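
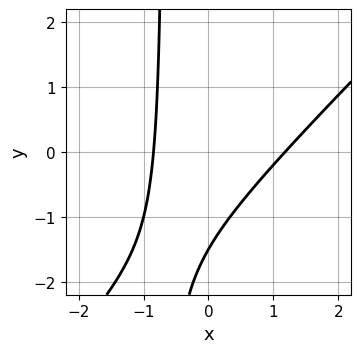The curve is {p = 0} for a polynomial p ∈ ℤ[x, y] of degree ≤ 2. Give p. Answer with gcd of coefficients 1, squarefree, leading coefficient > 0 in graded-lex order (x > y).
3*x^2 - 3*x*y - x - 2*y - 3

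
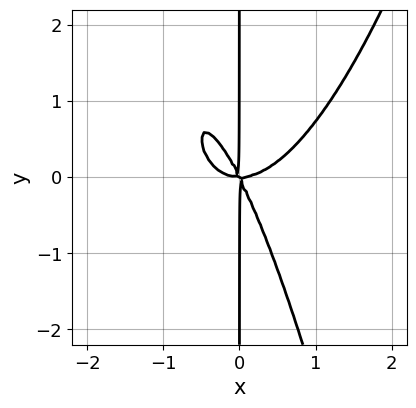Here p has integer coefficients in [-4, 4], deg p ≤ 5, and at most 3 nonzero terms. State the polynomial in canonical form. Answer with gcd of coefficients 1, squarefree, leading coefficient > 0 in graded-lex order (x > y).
1. Degree: the shape is more complex than any degree-3 curve, so deg p = 4.
2. Observable constraints: the visible y-axis segment lies entirely on the curve.
3. Matching integer coefficients to the picture gives p.

2*x^4 - 2*x^2*y - x*y^2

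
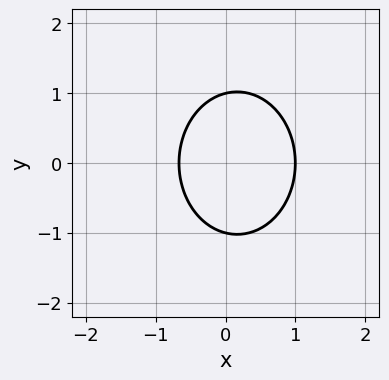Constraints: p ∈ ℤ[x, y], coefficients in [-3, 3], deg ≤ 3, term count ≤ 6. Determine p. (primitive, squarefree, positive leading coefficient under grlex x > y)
3*x^2 + 2*y^2 - x - 2

Degree: a generic line meets the curve in up to 2 points, so deg p = 2.
Symmetries: it's symmetric under y → −y, forcing even powers of y.
Against the integer gridlines: one x-axis crossing is at x = 1; among the integer gridlines, it crosses the y-axis at y ∈ {-1, 1}.
These observations pin down the coefficients.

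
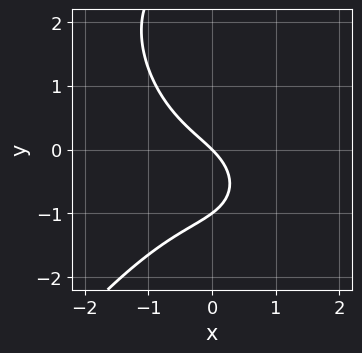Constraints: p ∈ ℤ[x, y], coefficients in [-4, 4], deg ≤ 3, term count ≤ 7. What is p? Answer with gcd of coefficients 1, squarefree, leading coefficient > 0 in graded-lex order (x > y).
2*x^3 - y^3 + 2*y^2 + 3*x + 3*y

1. The degree is 3 — a generic line meets the curve in up to 3 points.
2. Reading off the gridlines: the y-axis gridline crossings are at y ∈ {-1, 0}; it crosses the x-axis at the gridline x = 0.
3. Fitting integer coefficients to these (and the overall shape) gives p.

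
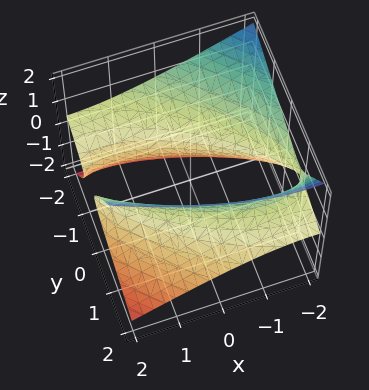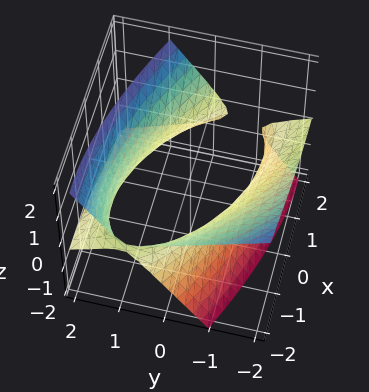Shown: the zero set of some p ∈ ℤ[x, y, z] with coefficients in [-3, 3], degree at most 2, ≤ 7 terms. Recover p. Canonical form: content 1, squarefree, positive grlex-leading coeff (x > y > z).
deg p = 2. No degree-1 surface has this shape.
Checking where it meets the axes: the surface avoids every integer z-axis point in the box.
Putting this together gives p.

x^2 + 2*x*y + 2*y^2 + 3*y*z - 3*z^2 - 3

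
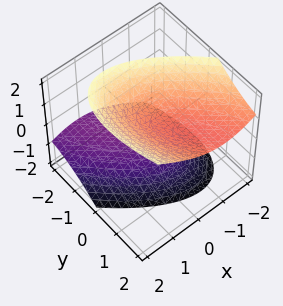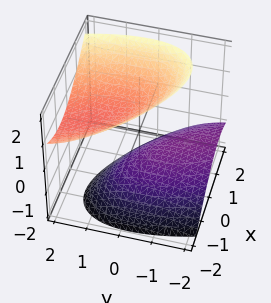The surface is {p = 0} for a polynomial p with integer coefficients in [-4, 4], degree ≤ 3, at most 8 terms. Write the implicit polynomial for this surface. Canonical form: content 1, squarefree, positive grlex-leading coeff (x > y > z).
2*x^2 + 2*x*y + y^2 - 2*y*z - 2*z^2 + 2

First, there are 2 components. Treating them together as one polynomial.
Then, the degree is 2 — a generic line meets the surface in up to 2 points.
Then, checking where it meets the axes: the z-axis gridline crossings are at z ∈ {-1, 1}; it misses every integer gridline on the y-axis; no x-intercept at any integer in the box.
Finally, solving for integer coefficients yields p as stated.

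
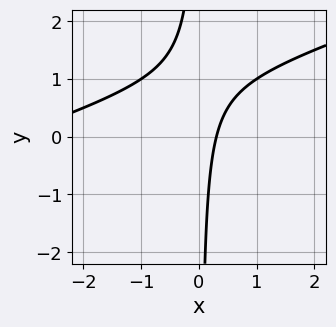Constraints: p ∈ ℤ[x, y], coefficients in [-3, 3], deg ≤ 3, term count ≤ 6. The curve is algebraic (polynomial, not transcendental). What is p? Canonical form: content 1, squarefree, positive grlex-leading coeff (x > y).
x^2 - 3*x*y + 3*x - 1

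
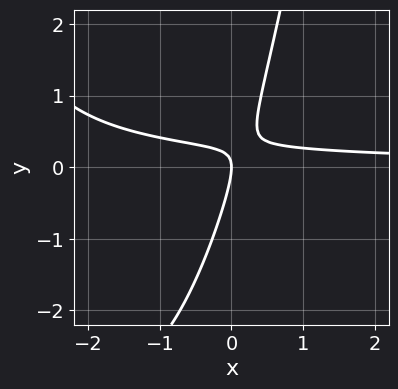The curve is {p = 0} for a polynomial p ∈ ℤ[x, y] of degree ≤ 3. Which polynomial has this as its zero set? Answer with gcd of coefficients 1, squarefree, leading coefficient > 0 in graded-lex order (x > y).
(a) Degree: a generic line meets the curve in up to 3 points, so deg p = 3.
(b) Checking where it meets the axes: it meets the x-axis at x = 0 (among the integer gridlines); it meets the y-axis at y = 0 (among the integer gridlines).
(c) Solving for integer coefficients yields p as stated.

x^2*y + 3*x*y - y^2 - x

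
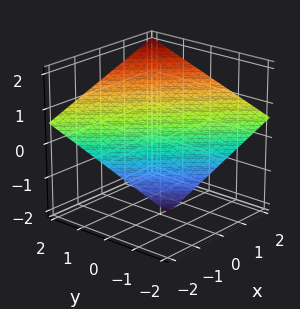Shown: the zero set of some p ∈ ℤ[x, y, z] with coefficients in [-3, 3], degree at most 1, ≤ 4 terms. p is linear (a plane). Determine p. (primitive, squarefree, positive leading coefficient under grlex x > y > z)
x + y - 3*z + 2

1. The degree is 1 — the surface is flat (a plane).
2. Against the integer gridlines: one y-axis crossing is at y = -2; one x-axis crossing is at x = -2.
3. Fitting integer coefficients to these (and the overall shape) gives p.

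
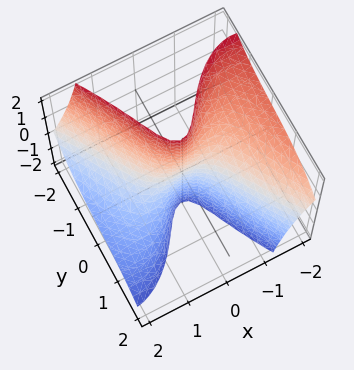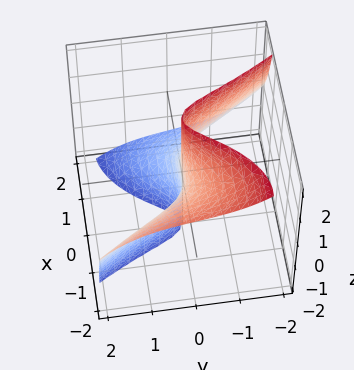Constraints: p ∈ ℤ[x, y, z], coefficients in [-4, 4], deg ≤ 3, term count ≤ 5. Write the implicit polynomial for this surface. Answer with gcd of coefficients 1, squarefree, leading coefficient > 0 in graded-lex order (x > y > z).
2*x^3 + 3*x^2*z + y^3 + 3*y

First, deg p = 3. The shape is more complex than any degree-2 surface.
Then, checking where it meets the axes: it crosses the y-axis at the gridline y = 0; it meets the x-axis at x = 0 (among the integer gridlines); the visible z-axis segment lies entirely on the surface.
Finally, matching integer coefficients to the picture gives p.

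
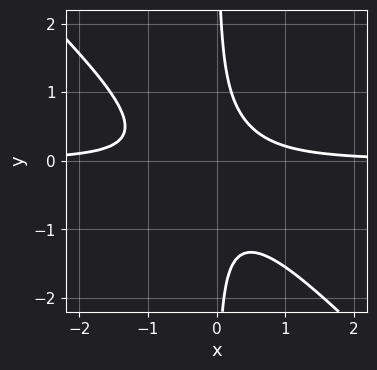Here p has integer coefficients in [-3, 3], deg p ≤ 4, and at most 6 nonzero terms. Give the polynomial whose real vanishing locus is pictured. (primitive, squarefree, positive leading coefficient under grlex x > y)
3*x^2*y + 3*x*y^2 + x*y - 1

(a) Degree: a generic line meets the curve in up to 3 points, so deg p = 3.
(b) From the visible intercepts: the curve avoids every integer x-axis point in the box; it misses every integer gridline on the y-axis.
(c) Solving for integer coefficients yields p as stated.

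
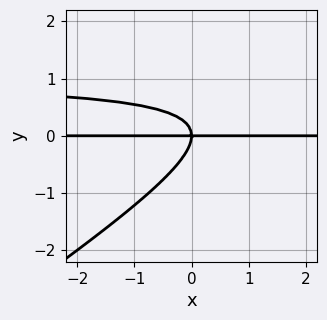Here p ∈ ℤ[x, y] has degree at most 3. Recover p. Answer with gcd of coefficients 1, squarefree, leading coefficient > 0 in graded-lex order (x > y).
The degree is 3 — the shape is more complex than any degree-2 curve.
Reading off the gridlines: every point of the x-axis in the box is on the curve; one y-axis crossing is at y = 0.
Assembling these constraints gives the stated polynomial.

2*x*y^2 - 3*y^3 - 2*x*y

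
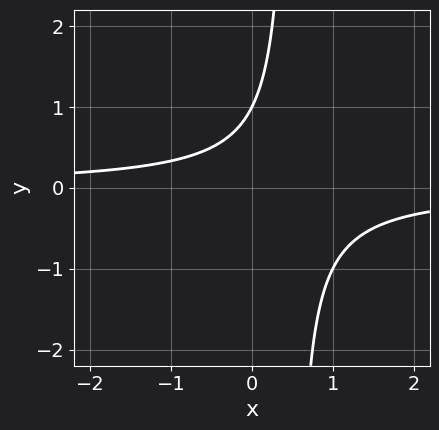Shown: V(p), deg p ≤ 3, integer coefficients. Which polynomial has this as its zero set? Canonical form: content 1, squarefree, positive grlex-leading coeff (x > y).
2*x*y - y + 1

The degree is 2 — a generic line meets the curve in up to 2 points.
Reading off the gridlines: it crosses the y-axis at the gridline y = 1; no x-intercept at any integer in the box.
Together with the visible shape, these determine p as stated.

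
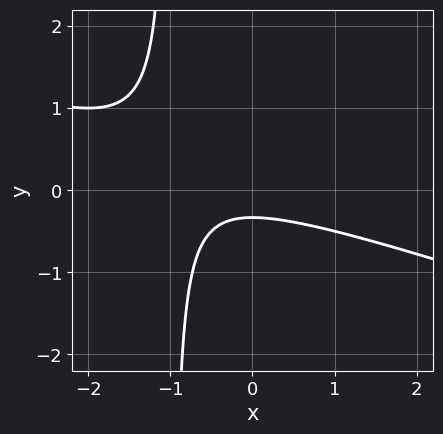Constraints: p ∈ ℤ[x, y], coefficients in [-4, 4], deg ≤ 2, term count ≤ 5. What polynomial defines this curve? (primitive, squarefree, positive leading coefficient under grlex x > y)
x^2 + 3*x*y + x + 3*y + 1

(a) Degree: a generic line meets the curve in up to 2 points, so deg p = 2.
(b) Observable constraints: no x-intercept at any integer in the box.
(c) Fitting integer coefficients to these (and the overall shape) gives p.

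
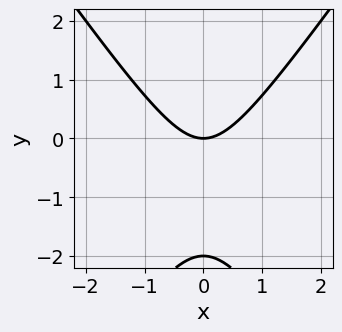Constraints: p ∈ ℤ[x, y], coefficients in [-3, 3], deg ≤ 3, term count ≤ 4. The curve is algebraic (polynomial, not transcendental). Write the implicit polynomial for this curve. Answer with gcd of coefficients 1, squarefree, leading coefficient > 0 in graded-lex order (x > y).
2*x^2 - y^2 - 2*y

deg p = 2.
Symmetries: mirror symmetry x ↦ −x ⇒ only even powers of x.
Observable constraints: one x-axis crossing is at x = 0; the y-axis gridline crossings are at y ∈ {-2, 0}.
These observations pin down the coefficients.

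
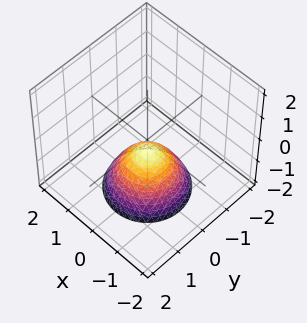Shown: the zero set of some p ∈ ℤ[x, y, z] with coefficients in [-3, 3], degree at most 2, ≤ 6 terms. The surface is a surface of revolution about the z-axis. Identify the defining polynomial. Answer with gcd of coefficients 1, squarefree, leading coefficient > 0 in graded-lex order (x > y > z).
(a) Degree: the shape is more complex than any degree-1 surface, so deg p = 2.
(b) Symmetry: the z-axis is an axis of rotation, so x and y enter only as x² + y².
(c) From the visible intercepts: a circular section at z = -1 has radius between 0 and 1; it misses every integer gridline on the y-axis.
(d) Fitting integer coefficients to these (and the overall shape) gives p.

2*x^2 + 2*y^2 + 2*z + 1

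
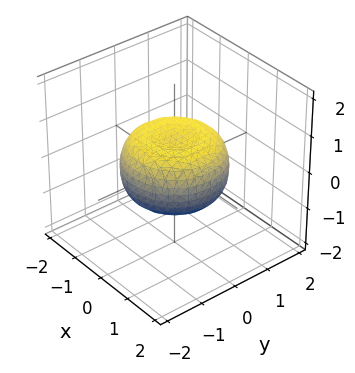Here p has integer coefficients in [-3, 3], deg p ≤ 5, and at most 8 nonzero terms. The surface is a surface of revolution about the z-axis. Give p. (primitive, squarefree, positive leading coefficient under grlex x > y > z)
First, degree: a generic line meets the surface in up to 4 points, so deg p = 4.
Next, by symmetry, every cross-section ⟂ z is a circle, so x, y appear only via x² + y².
Next, reading off the gridlines: a circular section at z = 0 has radius between 1 and 2.
Finally, assembling these constraints gives the stated polynomial.

x^4 + 2*x^2*y^2 + y^4 - x^2 - y^2 + 2*z^2 - 1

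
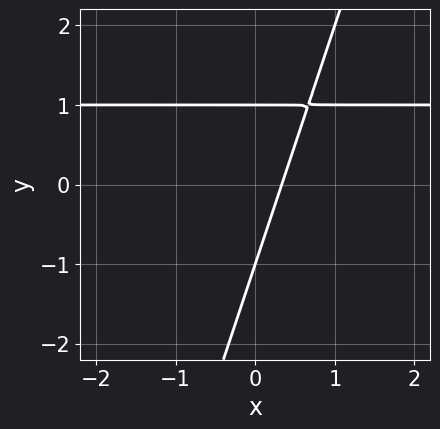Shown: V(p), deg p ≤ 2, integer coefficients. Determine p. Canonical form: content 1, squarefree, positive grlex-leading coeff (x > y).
1. The degree is 2 — the shape is more complex than any degree-1 curve.
2. Checking where it meets the axes: among the integer gridlines, it crosses the y-axis at y ∈ {-1, 1}.
3. Together with the visible shape, these determine p as stated.

3*x*y - y^2 - 3*x + 1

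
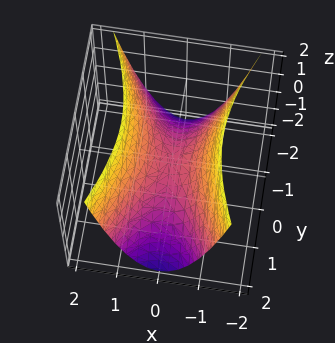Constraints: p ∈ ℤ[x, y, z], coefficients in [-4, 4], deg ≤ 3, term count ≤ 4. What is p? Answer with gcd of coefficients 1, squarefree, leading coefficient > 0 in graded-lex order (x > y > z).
3*x^2 - y^2 - 2*z

1. Degree: a saddle surface; a quadric, so deg p = 2.
2. Symmetries: the y ↦ −y reflection is a symmetry, so y appears only in even powers; mirror symmetry x ↦ −x ⇒ only even powers of x.
3. Checking where it meets the axes: it crosses the x-axis at the gridline x = 0; it meets the z-axis at z = 0 (among the integer gridlines); it meets the y-axis at y = 0 (among the integer gridlines).
4. These observations pin down the coefficients.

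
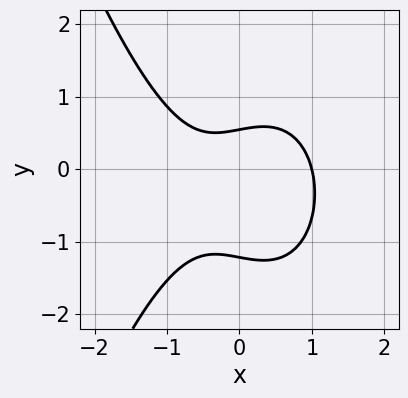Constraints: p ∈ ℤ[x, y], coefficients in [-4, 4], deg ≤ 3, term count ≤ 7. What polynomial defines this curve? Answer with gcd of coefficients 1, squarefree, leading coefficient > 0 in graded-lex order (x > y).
3*x^3 + 3*y^2 - x + 2*y - 2

(a) The degree is 3 — no degree-2 curve has this shape.
(b) From the visible intercepts: it crosses the x-axis at the gridline x = 1.
(c) Matching integer coefficients to the picture gives p.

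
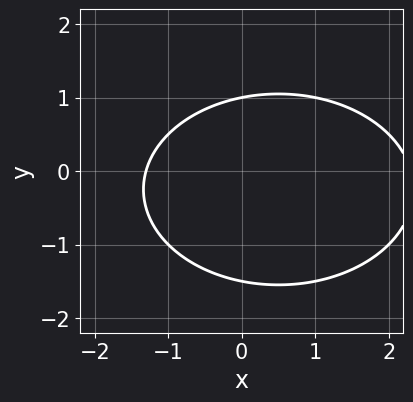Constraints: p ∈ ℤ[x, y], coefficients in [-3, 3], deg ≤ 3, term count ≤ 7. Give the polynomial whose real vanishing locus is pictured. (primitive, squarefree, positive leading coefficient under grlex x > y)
x^2 + 2*y^2 - x + y - 3

1. deg p = 2.
2. From the axis intercepts and sections: one y-axis crossing is at y = 1.
3. Matching integer coefficients to the picture gives p.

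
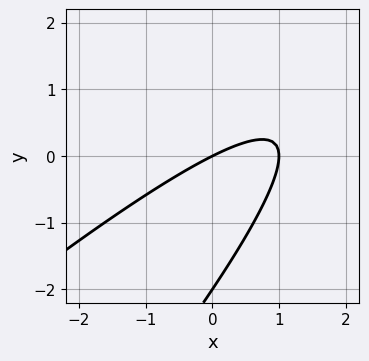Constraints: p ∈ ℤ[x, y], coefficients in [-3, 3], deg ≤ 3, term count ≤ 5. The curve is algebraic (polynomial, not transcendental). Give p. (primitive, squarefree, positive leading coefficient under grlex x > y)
(a) The degree is 2 — the shape is more complex than any degree-1 curve.
(b) Against the integer gridlines: the y-axis gridline crossings are at y ∈ {-2, 0}; the x-axis gridline crossings are at x ∈ {0, 1}.
(c) Solving for integer coefficients yields p as stated.

x^2 - 2*x*y + y^2 - x + 2*y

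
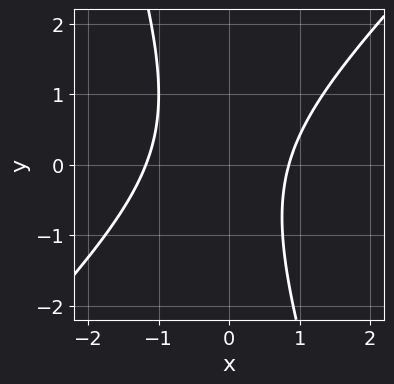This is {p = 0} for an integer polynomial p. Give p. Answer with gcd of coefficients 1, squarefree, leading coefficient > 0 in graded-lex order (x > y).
3*x^2 - 2*x*y - y^2 + x - 3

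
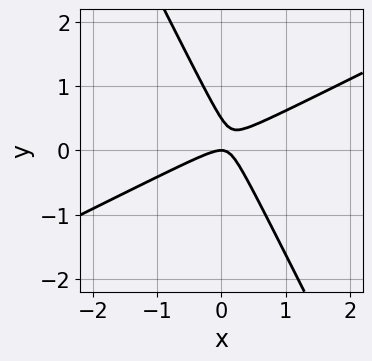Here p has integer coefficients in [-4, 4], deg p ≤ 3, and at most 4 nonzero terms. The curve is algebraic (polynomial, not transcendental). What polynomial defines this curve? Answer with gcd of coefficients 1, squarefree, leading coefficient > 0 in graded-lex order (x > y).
First, the degree is 2 — the shape is more complex than any degree-1 curve.
Then, against the integer gridlines: one x-axis crossing is at x = 0; it meets the y-axis at y = 0 (among the integer gridlines).
Finally, the integer polynomial consistent with all of this is the stated p.

2*x^2 - 3*x*y - 2*y^2 + y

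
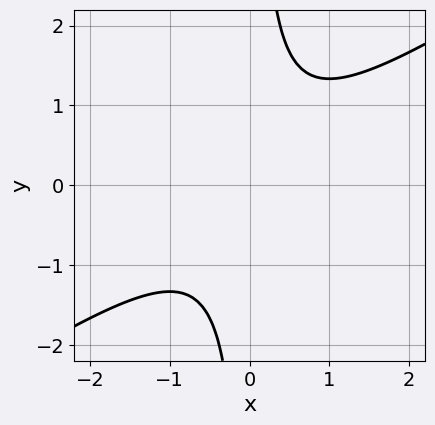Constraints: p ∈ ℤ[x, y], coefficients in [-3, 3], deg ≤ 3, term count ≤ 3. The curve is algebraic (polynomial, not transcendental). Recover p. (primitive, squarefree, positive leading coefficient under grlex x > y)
(a) Degree: a generic line meets the curve in up to 2 points, so deg p = 2.
(b) Against the integer gridlines: it misses every integer gridline on the x-axis; no y-intercept at any integer in the box.
(c) Together with the visible shape, these determine p as stated.

2*x^2 - 3*x*y + 2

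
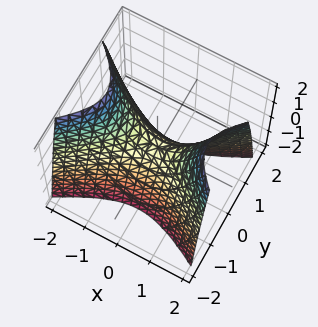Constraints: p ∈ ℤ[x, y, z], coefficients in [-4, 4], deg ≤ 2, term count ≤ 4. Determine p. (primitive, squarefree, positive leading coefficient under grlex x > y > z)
x^2 - 2*y^2 - z

First, the degree is 2 — a saddle surface; a quadric.
Next, symmetries: the y ↦ −y reflection is a symmetry, so y appears only in even powers; the x ↦ −x reflection is a symmetry, so x appears only in even powers.
Next, from the axis intercepts and sections: it crosses the x-axis at the gridline x = 0; it crosses the z-axis at the gridline z = 0.
Finally, assembling these constraints gives the stated polynomial.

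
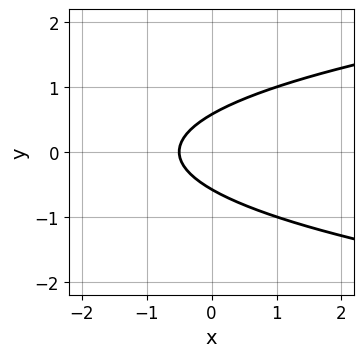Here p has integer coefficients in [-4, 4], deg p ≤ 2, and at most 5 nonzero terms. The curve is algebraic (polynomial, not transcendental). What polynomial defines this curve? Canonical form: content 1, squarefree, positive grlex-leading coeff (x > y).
First, degree: a generic line meets the curve in up to 2 points, so deg p = 2.
Next, symmetries: mirror symmetry y ↦ −y ⇒ only even powers of y.
Finally, assembling these constraints gives the stated polynomial.

3*y^2 - 2*x - 1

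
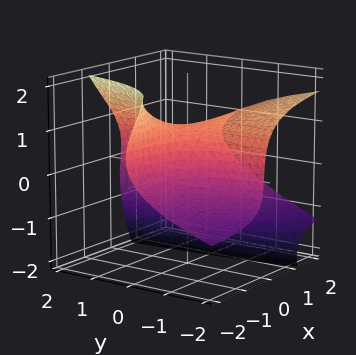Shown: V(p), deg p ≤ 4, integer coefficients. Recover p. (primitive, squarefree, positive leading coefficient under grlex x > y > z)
2*x*z^2 + z^3 + 2*x*y - 2*x*z - 1

The degree is 3 — the shape is more complex than any degree-2 surface.
Against the integer gridlines: the surface avoids every integer y-axis point in the box; one z-axis crossing is at z = 1; it misses every integer gridline on the x-axis.
Together with the visible shape, these determine p as stated.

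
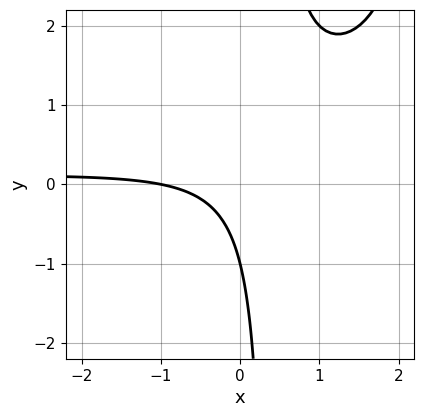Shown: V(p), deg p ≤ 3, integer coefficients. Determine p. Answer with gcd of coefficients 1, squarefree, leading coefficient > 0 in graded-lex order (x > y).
(a) The degree is 3 — no degree-2 curve has this shape.
(b) From the visible intercepts: it meets the x-axis at x = -1 (among the integer gridlines); one y-axis crossing is at y = -1.
(c) The integer polynomial consistent with all of this is the stated p.

x^2*y - 3*x*y + x + y + 1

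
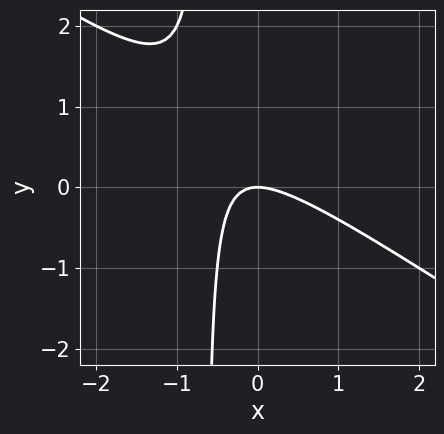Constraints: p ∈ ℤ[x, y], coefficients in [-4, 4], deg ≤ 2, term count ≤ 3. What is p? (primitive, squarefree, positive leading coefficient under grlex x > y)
2*x^2 + 3*x*y + 2*y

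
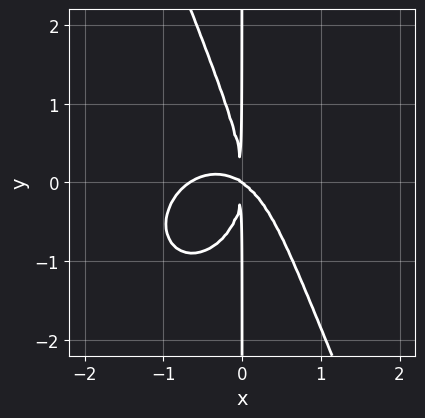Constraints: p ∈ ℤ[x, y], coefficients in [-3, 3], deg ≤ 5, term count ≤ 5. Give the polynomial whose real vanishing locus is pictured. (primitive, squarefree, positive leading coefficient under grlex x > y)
1. Degree: a generic line meets the curve in up to 4 points, so deg p = 4.
2. From the axis intercepts and sections: it meets the x-axis at x = 0 (among the integer gridlines); the visible y-axis segment lies entirely on the curve.
3. The integer polynomial consistent with all of this is the stated p.

3*x^4 + 2*x^2*y^2 + x*y^3 + 2*x^3 + 3*x^2*y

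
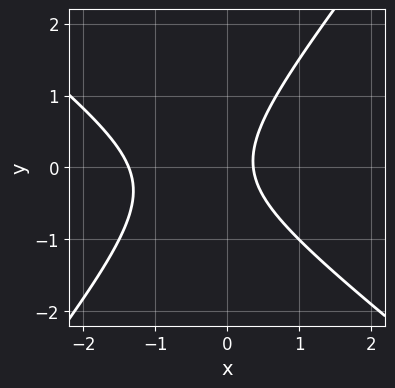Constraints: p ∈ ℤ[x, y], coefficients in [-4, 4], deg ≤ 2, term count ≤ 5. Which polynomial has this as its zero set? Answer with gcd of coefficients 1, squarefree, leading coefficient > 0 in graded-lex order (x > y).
2*x^2 + x*y - 2*y^2 + 2*x - 1

(a) The degree is 2 — no degree-1 curve has this shape.
(b) Reading off the gridlines: it misses every integer gridline on the y-axis.
(c) Fitting integer coefficients to these (and the overall shape) gives p.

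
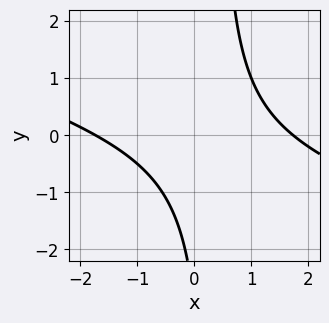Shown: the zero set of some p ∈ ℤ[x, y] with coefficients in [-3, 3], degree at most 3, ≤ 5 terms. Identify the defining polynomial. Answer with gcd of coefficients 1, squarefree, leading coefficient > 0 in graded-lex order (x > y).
Degree: no degree-1 curve has this shape, so deg p = 2.
From the axis intercepts and sections: no y-intercept at any integer in the box.
Matching integer coefficients to the picture gives p.

x^2 + 3*x*y - y - 3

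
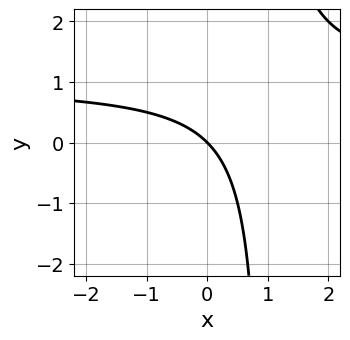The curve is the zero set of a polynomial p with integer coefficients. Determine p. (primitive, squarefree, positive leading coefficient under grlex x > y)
First, the degree is 2 — no degree-1 curve has this shape.
Then, from the axis intercepts and sections: one y-axis crossing is at y = 0; it crosses the x-axis at the gridline x = 0.
Finally, putting this together gives p.

x*y - x - y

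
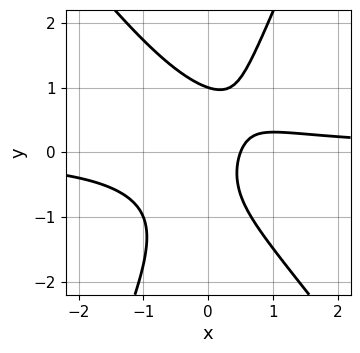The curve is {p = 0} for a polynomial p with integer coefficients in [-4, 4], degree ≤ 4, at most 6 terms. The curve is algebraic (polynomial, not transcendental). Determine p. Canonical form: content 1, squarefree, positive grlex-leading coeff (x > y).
3*x^2*y + x*y^2 - y^3 - 2*x + 1

(a) The degree is 3 — no degree-2 curve has this shape.
(b) Checking where it meets the axes: one y-axis crossing is at y = 1.
(c) Solving for integer coefficients yields p as stated.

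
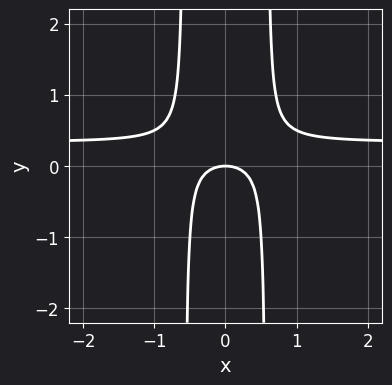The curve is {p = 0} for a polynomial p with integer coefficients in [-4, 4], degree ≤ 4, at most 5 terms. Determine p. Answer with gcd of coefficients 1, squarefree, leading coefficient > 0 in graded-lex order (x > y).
1. deg p = 3.
2. Symmetries: mirror symmetry x ↦ −x ⇒ only even powers of x.
3. From the axis intercepts and sections: it crosses the y-axis at the gridline y = 0; it crosses the x-axis at the gridline x = 0.
4. The integer polynomial consistent with all of this is the stated p.

3*x^2*y - x^2 - y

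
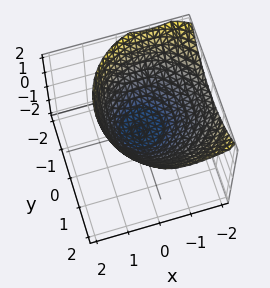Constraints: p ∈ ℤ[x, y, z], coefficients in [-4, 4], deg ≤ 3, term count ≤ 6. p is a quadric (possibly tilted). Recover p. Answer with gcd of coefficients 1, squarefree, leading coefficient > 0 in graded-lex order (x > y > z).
(a) Degree: a generic line meets the surface in up to 2 points, so deg p = 2.
(b) Reading off the gridlines: it crosses the x-axis at the gridline x = 0; it crosses the z-axis at the gridline z = 0.
(c) Matching integer coefficients to the picture gives p.

x^2 + x*z + y^2 - 2*z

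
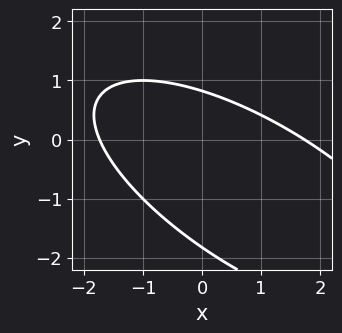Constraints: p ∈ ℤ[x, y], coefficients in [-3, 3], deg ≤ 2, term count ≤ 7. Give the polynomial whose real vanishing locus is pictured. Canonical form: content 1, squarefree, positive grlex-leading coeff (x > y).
1. The degree is 2 — no degree-1 curve has this shape.
2. The integer polynomial consistent with all of this is the stated p.

x^2 + 2*x*y + 2*y^2 + 2*y - 3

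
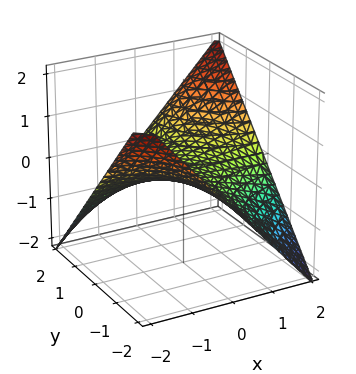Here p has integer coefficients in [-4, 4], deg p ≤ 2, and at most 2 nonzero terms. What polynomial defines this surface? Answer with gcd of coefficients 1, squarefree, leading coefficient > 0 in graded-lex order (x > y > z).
1. The degree is 2 — a saddle surface; a quadric.
2. Checking where it meets the axes: every point of the x-axis in the box is on the surface; the visible y-axis segment lies entirely on the surface.
3. Together with the visible shape, these determine p as stated.

x*y - 2*z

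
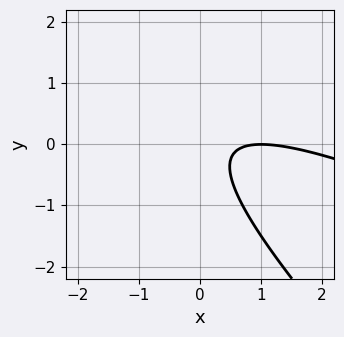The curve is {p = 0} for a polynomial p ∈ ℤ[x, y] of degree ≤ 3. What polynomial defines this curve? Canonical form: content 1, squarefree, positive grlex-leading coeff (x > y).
First, degree: a generic line meets the curve in up to 2 points, so deg p = 2.
Then, reading off the gridlines: one x-axis crossing is at x = 1; it misses every integer gridline on the y-axis.
Finally, fitting integer coefficients to these (and the overall shape) gives p.

x^2 + 3*x*y + 2*y^2 - 2*x + 1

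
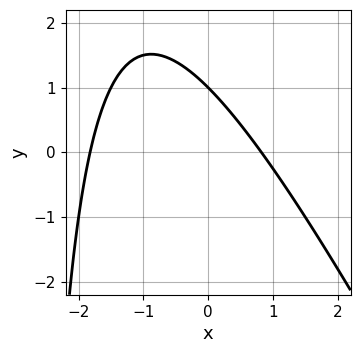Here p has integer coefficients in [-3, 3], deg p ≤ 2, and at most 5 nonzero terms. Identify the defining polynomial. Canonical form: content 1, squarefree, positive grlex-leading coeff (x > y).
2*x^2 + x*y + 2*x + 3*y - 3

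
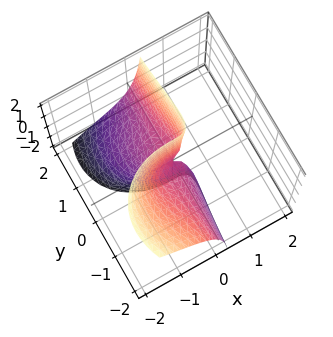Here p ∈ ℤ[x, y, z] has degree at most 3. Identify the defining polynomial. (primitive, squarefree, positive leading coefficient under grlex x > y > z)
2*x^3 + 3*x*y^2 + 3*x*y*z - 2*y*z

Degree: a generic line meets the surface in up to 3 points, so deg p = 3.
From the axis intercepts and sections: one x-axis crossing is at x = 0; every point of the z-axis in the box is on the surface; the visible y-axis segment lies entirely on the surface.
The integer polynomial consistent with all of this is the stated p.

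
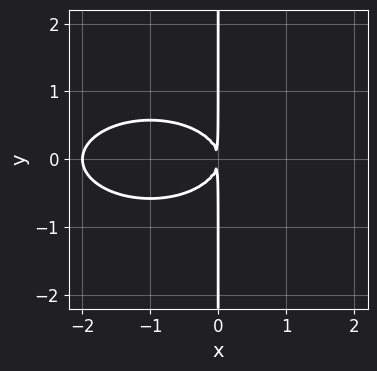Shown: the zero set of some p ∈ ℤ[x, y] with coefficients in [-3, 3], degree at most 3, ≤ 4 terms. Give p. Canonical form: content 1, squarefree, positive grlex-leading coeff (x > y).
deg p = 3.
Symmetries: the y ↦ −y reflection is a symmetry, so y appears only in even powers.
From the visible intercepts: it crosses the x-axis at the gridline x = -2; the visible y-axis segment lies entirely on the curve.
Assembling these constraints gives the stated polynomial.

x^3 + 3*x*y^2 + 2*x^2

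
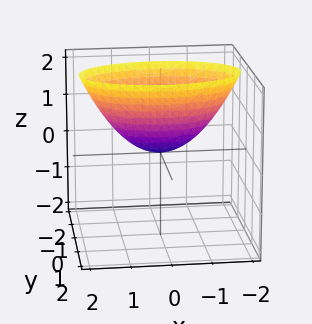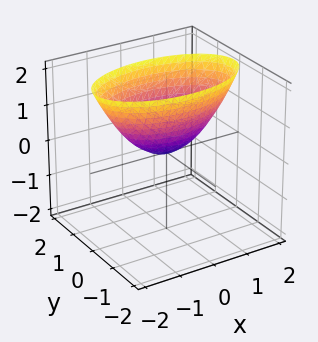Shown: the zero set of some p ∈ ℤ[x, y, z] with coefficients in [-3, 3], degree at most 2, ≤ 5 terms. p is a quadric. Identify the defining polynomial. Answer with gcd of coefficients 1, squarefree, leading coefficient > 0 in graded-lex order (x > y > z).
x^2 + 3*y^2 - 2*z

(a) deg p = 2. A paraboloid; a quadric.
(b) Symmetries: mirror symmetry x ↦ −x ⇒ only even powers of x; it's symmetric under y → −y, forcing even powers of y.
(c) From the axis intercepts and sections: it crosses the y-axis at the gridline y = 0; it meets the z-axis at z = 0 (among the integer gridlines); it meets the x-axis at x = 0 (among the integer gridlines).
(d) Matching integer coefficients to the picture gives p.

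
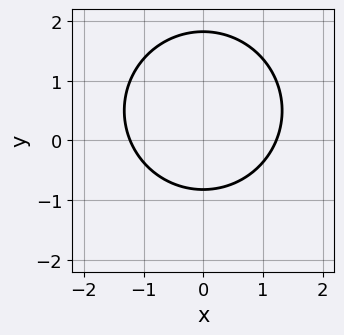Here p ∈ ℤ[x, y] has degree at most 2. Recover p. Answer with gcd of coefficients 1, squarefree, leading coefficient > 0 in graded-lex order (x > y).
(a) Degree: no degree-1 curve has this shape, so deg p = 2.
(b) Symmetries: it's symmetric under x → −x, forcing even powers of x.
(c) Assembling these constraints gives the stated polynomial.

2*x^2 + 2*y^2 - 2*y - 3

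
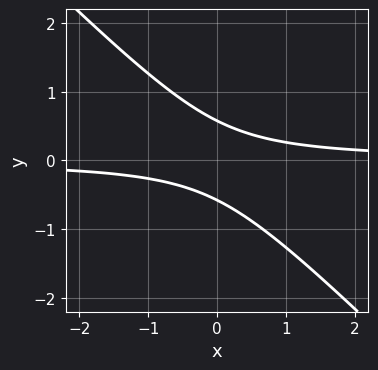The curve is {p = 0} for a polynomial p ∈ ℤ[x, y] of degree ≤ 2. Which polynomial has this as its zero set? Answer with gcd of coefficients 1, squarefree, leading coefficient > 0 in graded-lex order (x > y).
First, the degree is 2 — the shape is more complex than any degree-1 curve.
Next, against the integer gridlines: the curve avoids every integer x-axis point in the box.
Finally, putting this together gives p.

3*x*y + 3*y^2 - 1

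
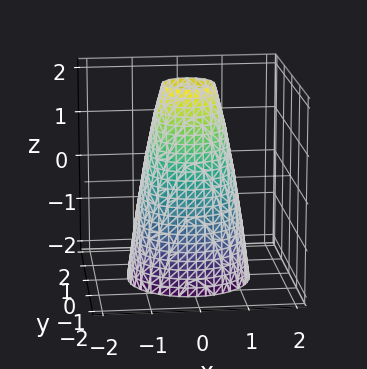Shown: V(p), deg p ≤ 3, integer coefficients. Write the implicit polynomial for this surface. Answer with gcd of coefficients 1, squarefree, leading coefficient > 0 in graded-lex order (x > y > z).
(a) deg p = 2. No degree-1 surface has this shape.
(b) Symmetries: rotational symmetry about the z-axis ⇒ p depends on x, y only through x² + y².
(c) Against the integer gridlines: the y-axis gridline crossings are at y ∈ {-1, 1}; among the integer gridlines, it crosses the x-axis at x ∈ {-1, 1}.
(d) Solving for integer coefficients yields p as stated.

3*x^2 + 3*y^2 + z - 3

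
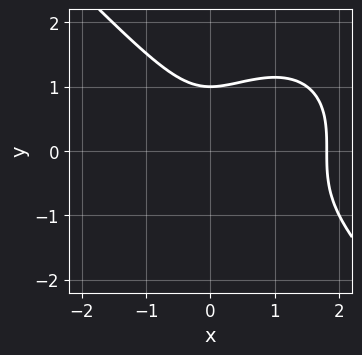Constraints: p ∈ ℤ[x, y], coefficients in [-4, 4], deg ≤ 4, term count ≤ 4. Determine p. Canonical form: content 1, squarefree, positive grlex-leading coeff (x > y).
2*x^3 + 2*y^3 - 3*x^2 - 2

1. Degree: no degree-2 curve has this shape, so deg p = 3.
2. Against the integer gridlines: it crosses the y-axis at the gridline y = 1.
3. The integer polynomial consistent with all of this is the stated p.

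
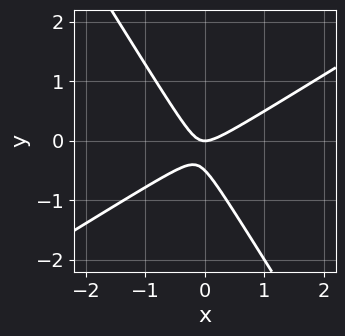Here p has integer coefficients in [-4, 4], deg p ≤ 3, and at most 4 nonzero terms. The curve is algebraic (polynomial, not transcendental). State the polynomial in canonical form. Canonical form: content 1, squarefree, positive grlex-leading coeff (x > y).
1. deg p = 2. No degree-1 curve has this shape.
2. From the visible intercepts: it crosses the x-axis at the gridline x = 0; one y-axis crossing is at y = 0.
3. Assembling these constraints gives the stated polynomial.

2*x^2 - 2*x*y - 2*y^2 - y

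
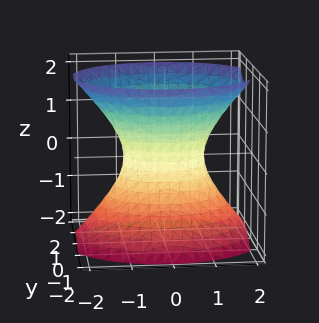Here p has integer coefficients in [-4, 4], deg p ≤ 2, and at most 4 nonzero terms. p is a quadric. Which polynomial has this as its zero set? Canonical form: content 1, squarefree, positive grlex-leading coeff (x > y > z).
First, deg p = 2. One connected sheet with a waist; a quadric.
Then, symmetries: the y ↦ −y reflection is a symmetry, so y appears only in even powers; it's symmetric under x → −x, forcing even powers of x; the z ↦ −z reflection is a symmetry, so z appears only in even powers.
Next, checking where it meets the axes: the x-axis gridline crossings are at x ∈ {-1, 1}; it misses every integer gridline on the z-axis.
Finally, the integer polynomial consistent with all of this is the stated p.

2*x^2 + 3*y^2 - 2*z^2 - 2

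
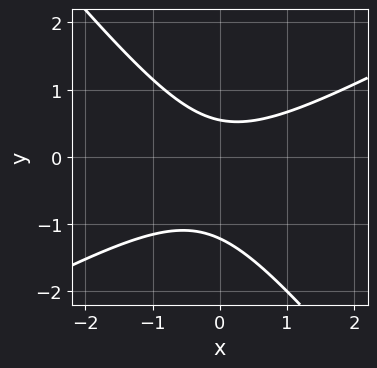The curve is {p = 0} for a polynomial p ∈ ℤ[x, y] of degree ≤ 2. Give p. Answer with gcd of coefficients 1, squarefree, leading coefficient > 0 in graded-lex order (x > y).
2*x^2 - 2*x*y - 3*y^2 - 2*y + 2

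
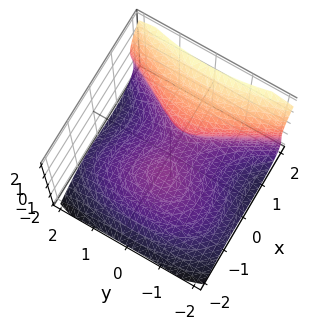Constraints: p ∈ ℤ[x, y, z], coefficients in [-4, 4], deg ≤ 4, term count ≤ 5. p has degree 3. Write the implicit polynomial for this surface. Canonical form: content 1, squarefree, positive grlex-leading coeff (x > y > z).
3*x^3 - 3*z^3 + 2*x*z - 3*y^2 - 1

Degree: no degree-2 surface has this shape, so deg p = 3.
From the axis intercepts and sections: it misses every integer gridline on the y-axis.
Together with the visible shape, these determine p as stated.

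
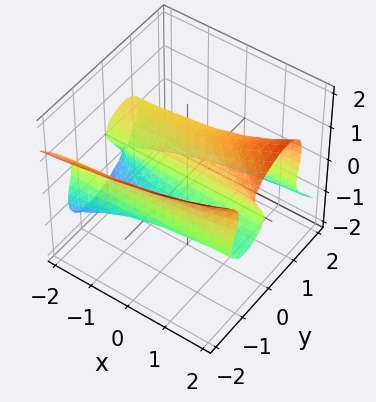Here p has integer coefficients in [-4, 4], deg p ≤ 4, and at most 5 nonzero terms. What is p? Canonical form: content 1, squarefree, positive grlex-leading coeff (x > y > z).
1. deg p = 3. The shape is more complex than any degree-2 surface.
2. Checking where it meets the axes: it meets the z-axis at z = 0 (among the integer gridlines); it crosses the y-axis at the gridline y = 0.
3. Matching integer coefficients to the picture gives p. Check: (1, 0, 0) on the x-axis lies on the surface, and p(1, 0, 0) = 0. ✓

2*x*z^2 - 2*y^3 - 3*z^3 + 3*y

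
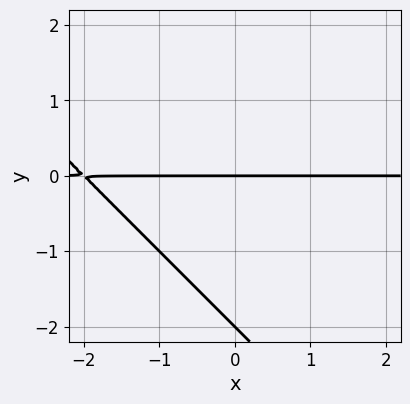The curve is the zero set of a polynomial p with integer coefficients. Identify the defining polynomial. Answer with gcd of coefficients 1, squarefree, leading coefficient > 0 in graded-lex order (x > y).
x*y + y^2 + 2*y

First, deg p = 2. The shape is more complex than any degree-1 curve.
Then, from the visible intercepts: every point of the x-axis in the box is on the curve; the y-axis gridline crossings are at y ∈ {-2, 0}.
Finally, these observations pin down the coefficients.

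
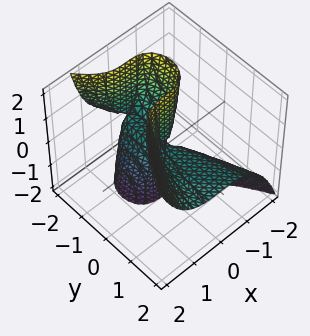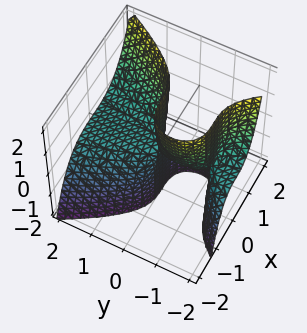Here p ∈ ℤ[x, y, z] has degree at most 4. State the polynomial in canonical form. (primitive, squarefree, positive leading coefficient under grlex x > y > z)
3*x^3 - 2*y^2*z - 3*y*z

The degree is 3 — the shape is more complex than any degree-2 surface.
Against the integer gridlines: the visible y-axis segment lies entirely on the surface; every point of the z-axis in the box is on the surface.
Putting this together gives p.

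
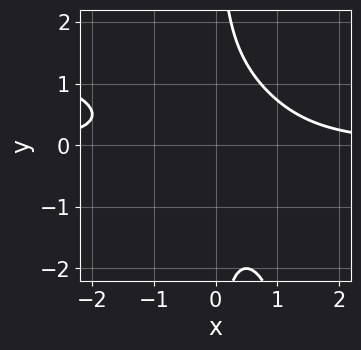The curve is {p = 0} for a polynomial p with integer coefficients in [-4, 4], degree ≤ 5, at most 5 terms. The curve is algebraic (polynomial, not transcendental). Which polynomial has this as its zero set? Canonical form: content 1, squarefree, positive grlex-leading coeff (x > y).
Degree: no degree-3 curve has this shape, so deg p = 4.
Observable constraints: it misses every integer gridline on the x-axis; the curve avoids every integer y-axis point in the box.
Assembling these constraints gives the stated polynomial.

x^2*y^2 - 2*x^2*y - 2*x*y^2 + 2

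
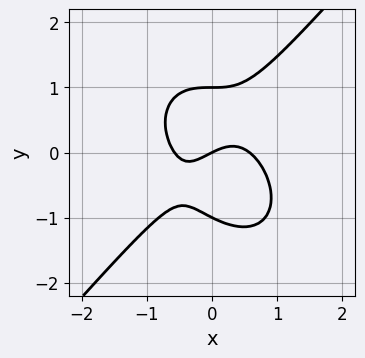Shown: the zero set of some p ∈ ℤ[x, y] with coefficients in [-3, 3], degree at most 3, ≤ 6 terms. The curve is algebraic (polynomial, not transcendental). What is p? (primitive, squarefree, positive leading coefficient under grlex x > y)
3*x^3 - 2*y^3 + x*y - x + 2*y

1. deg p = 3. The shape is more complex than any degree-2 curve.
2. Observable constraints: among the integer gridlines, it crosses the y-axis at y ∈ {-1, 0, 1}; it crosses the x-axis at the gridline x = 0.
3. These observations pin down the coefficients.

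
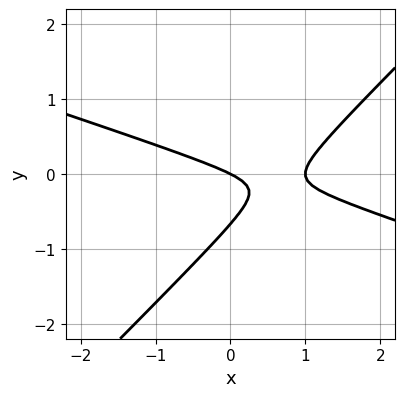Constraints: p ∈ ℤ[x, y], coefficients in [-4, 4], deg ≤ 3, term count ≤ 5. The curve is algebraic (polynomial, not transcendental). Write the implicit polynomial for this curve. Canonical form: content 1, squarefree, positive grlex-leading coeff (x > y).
Degree: a generic line meets the curve in up to 2 points, so deg p = 2.
Observable constraints: among the integer gridlines, it crosses the x-axis at x ∈ {0, 1}; it crosses the y-axis at the gridline y = 0.
The integer polynomial consistent with all of this is the stated p.

x^2 + 2*x*y - 3*y^2 - x - 2*y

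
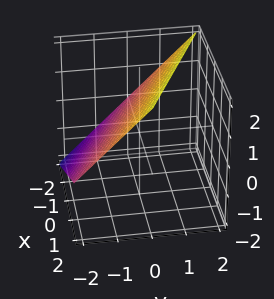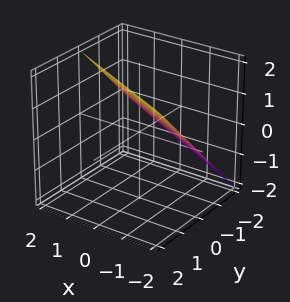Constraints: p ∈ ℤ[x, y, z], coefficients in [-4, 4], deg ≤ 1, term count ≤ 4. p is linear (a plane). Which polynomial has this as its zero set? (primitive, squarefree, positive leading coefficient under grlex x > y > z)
x + 2*y - 2*z + 2

1. Degree: the surface is flat (a plane), so deg p = 1.
2. Against the integer gridlines: it crosses the y-axis at the gridline y = -1; it meets the z-axis at z = 1 (among the integer gridlines).
3. Putting this together gives p. Check: (-2, 0, 0) on the x-axis lies on the surface, and p(-2, 0, 0) = 0. ✓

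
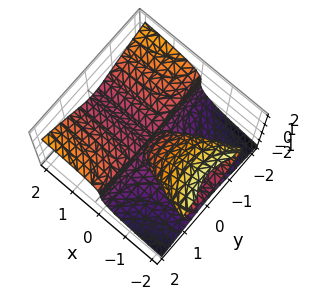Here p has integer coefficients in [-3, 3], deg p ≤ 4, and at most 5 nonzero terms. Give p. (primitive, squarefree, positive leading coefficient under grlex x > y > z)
deg p = 3. The shape is more complex than any degree-2 surface.
Checking where it meets the axes: it meets the z-axis at z = 0 (among the integer gridlines); every point of the x-axis in the box is on the surface; every point of the y-axis in the box is on the surface.
Assembling these constraints gives the stated polynomial.

2*x*y^2 - 2*x*z^2 - 3*z^3 - 2*x*z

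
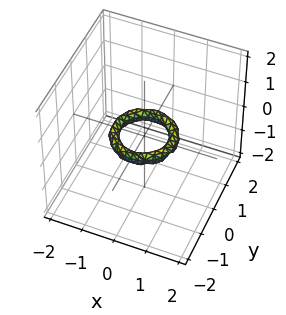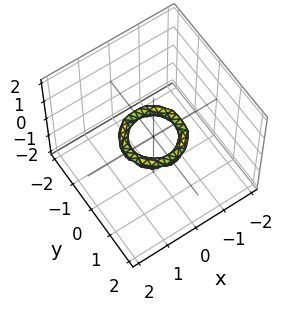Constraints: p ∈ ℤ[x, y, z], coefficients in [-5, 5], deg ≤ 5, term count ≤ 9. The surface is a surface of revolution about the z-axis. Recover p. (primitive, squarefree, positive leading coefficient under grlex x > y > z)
(a) deg p = 4. A generic line meets the surface in up to 4 points.
(b) Symmetry: the surface is invariant under rotation about z: p = q(x² + y², z).
(c) From the axis intercepts and sections: it misses every integer gridline on the z-axis; the x-axis gridline crossings are at x ∈ {-1, 1}; the y-axis gridline crossings are at y ∈ {-1, 1}; a circular section at z = 0 has radius between 0 and 1.
(d) Putting this together gives p.

2*x^4 + 4*x^2*y^2 + 2*y^4 - 3*x^2 - 3*y^2 + 3*z^2 + 1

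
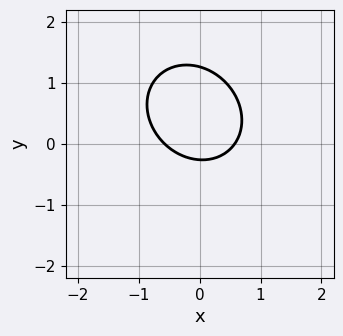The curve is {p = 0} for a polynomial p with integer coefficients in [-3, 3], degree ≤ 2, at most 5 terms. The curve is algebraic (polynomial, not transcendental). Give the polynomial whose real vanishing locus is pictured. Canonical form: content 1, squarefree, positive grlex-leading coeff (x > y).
First, deg p = 2. No degree-1 curve has this shape.
Finally, matching integer coefficients to the picture gives p.

3*x^2 + x*y + 3*y^2 - 3*y - 1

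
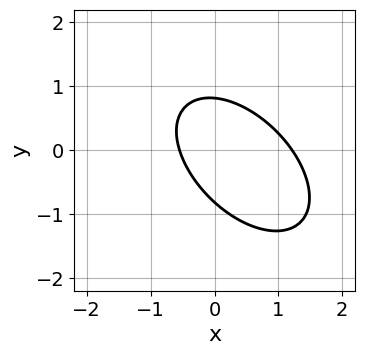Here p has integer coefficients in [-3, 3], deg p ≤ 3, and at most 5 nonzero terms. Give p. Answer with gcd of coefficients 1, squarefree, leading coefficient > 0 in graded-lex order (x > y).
First, the degree is 2 — the shape is more complex than any degree-1 curve.
Finally, putting this together gives p.

3*x^2 + 3*x*y + 3*y^2 - 2*x - 2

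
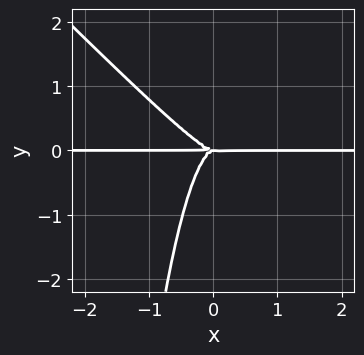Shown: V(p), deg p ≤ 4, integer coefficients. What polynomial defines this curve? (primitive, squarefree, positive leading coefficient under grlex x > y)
3*x^3*y + 3*x^2*y^2 + y^3

First, the degree is 4 — the shape is more complex than any degree-3 curve.
Then, against the integer gridlines: it meets the y-axis at y = 0 (among the integer gridlines); every point of the x-axis in the box is on the curve.
Finally, matching integer coefficients to the picture gives p.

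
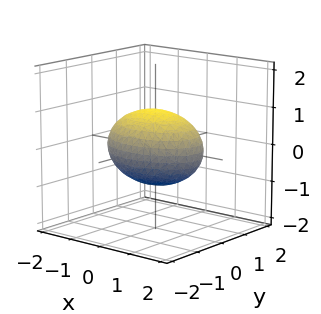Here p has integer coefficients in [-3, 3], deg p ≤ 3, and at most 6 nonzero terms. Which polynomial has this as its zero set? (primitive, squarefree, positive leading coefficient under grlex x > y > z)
1. The degree is 2 — a closed, bounded, convex surface; a quadric.
2. Symmetries: mirror symmetry z ↦ −z ⇒ only even powers of z; mirror symmetry x ↦ −x ⇒ only even powers of x; mirror symmetry y ↦ −y ⇒ only even powers of y.
3. From the visible intercepts: the y-axis gridline crossings are at y ∈ {-1, 1}; among the integer gridlines, it crosses the z-axis at z ∈ {-1, 1}.
4. Solving for integer coefficients yields p as stated.

x^2 + 2*y^2 + 2*z^2 - 2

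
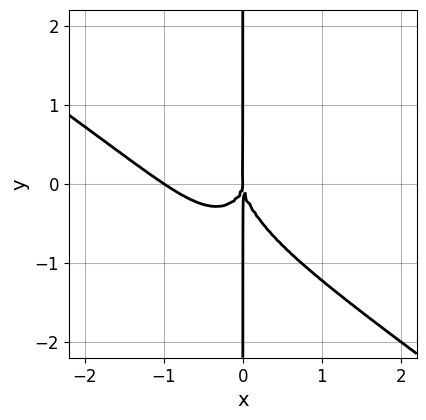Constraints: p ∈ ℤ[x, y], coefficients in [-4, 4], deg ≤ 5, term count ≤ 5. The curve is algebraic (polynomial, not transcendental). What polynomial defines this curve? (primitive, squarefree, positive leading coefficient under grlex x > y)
(a) deg p = 4. The shape is more complex than any degree-3 curve.
(b) From the axis intercepts and sections: the x-axis gridline crossings are at x ∈ {-1, 0}; the visible y-axis segment lies entirely on the curve.
(c) Putting this together gives p.

2*x^4 + 3*x^3*y + x^2*y^2 + x*y^3 + 2*x^3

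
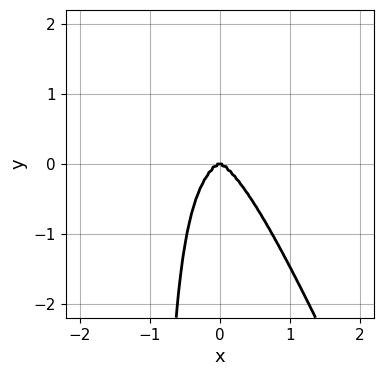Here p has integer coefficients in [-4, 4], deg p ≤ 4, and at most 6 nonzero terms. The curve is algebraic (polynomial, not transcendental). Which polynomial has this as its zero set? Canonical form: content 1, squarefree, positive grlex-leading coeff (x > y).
First, the degree is 4 — no degree-3 curve has this shape.
Then, checking where it meets the axes: it crosses the x-axis at the gridline x = 0; one y-axis crossing is at y = 0.
Finally, together with the visible shape, these determine p as stated.

2*x^4 + 2*x^2*y^2 + x*y^3 + y^3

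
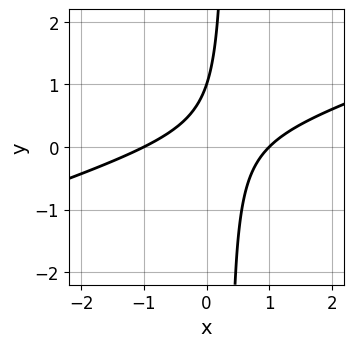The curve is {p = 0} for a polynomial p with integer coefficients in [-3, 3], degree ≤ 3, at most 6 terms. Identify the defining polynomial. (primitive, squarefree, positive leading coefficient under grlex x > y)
x^2 - 3*x*y + y - 1

(a) Degree: a generic line meets the curve in up to 2 points, so deg p = 2.
(b) Reading off the gridlines: among the integer gridlines, it crosses the x-axis at x ∈ {-1, 1}; one y-axis crossing is at y = 1.
(c) Putting this together gives p.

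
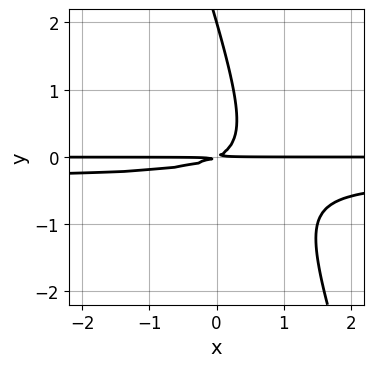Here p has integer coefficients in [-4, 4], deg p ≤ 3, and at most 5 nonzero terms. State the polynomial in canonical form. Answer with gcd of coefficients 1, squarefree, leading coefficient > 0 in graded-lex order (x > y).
3*x*y^2 + y^3 + x*y - 2*y^2

First, the degree is 3 — a generic line meets the curve in up to 3 points.
Then, observable constraints: it crosses the y-axis at the gridline y = 2; the visible x-axis segment lies entirely on the curve.
Finally, assembling these constraints gives the stated polynomial.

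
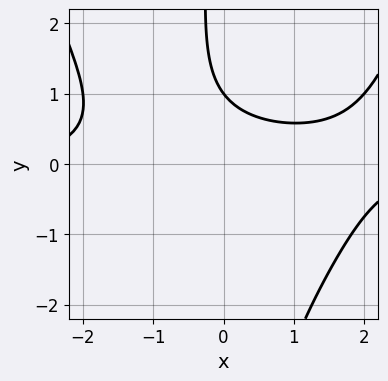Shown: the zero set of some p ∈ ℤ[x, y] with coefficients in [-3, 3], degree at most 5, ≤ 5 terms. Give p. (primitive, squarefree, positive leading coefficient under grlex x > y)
1. deg p = 4. No degree-3 curve has this shape.
2. Against the integer gridlines: it meets the y-axis at y = 1 (among the integer gridlines); the curve avoids every integer x-axis point in the box.
3. Assembling these constraints gives the stated polynomial.

x^3*y - 2*x*y^2 - 2*x*y - 3*y + 3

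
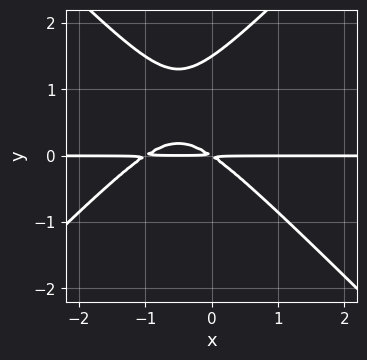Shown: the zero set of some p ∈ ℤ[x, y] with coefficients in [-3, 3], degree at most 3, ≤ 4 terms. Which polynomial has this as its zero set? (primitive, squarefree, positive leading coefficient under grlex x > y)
First, the degree is 3 — a generic line meets the curve in up to 3 points.
Then, against the integer gridlines: every point of the x-axis in the box is on the curve.
Finally, these observations pin down the coefficients.

2*x^2*y - 2*y^3 + 2*x*y + 3*y^2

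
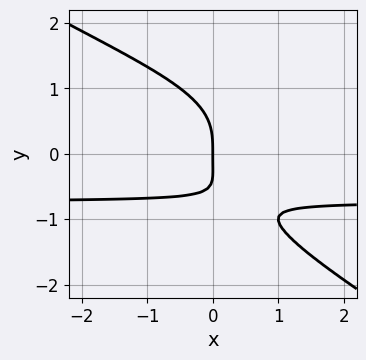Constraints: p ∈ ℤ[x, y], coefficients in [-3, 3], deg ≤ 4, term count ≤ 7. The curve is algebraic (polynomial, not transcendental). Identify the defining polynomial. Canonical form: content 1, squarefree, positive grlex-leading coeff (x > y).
First, the degree is 4 — a generic line meets the curve in up to 4 points.
Then, checking where it meets the axes: one y-axis crossing is at y = 0; it meets the x-axis at x = 0 (among the integer gridlines).
Finally, these observations pin down the coefficients.

2*x*y^3 + 3*y^4 + y^3 + 3*x*y + 3*x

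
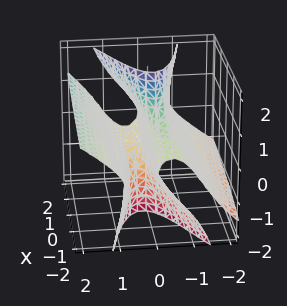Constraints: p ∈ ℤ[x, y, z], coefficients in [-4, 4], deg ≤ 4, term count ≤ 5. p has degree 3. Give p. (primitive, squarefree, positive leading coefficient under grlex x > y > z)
x*z^2 + 2*y^3 - 3*y^2*z - 2*y

(a) The degree is 3 — a generic line meets the surface in up to 3 points.
(b) From the axis intercepts and sections: the y-axis gridline crossings are at y ∈ {-1, 0, 1}; the visible x-axis segment lies entirely on the surface.
(c) Assembling these constraints gives the stated polynomial. Check: (0, 0, 1) on the z-axis lies on the surface, and p(0, 0, 1) = 0. ✓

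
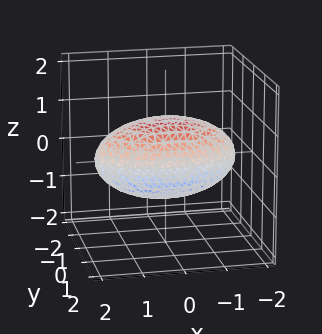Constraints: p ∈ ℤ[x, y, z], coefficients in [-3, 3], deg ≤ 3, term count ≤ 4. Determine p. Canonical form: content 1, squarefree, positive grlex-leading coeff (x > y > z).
x^2 + 3*y^2 + 3*z^2 - 3

Degree: bounded and convex; a quadric, so deg p = 2.
Symmetries: the y ↦ −y reflection is a symmetry, so y appears only in even powers; the z ↦ −z reflection is a symmetry, so z appears only in even powers; mirror symmetry x ↦ −x ⇒ only even powers of x.
From the visible intercepts: the y-axis gridline crossings are at y ∈ {-1, 1}; among the integer gridlines, it crosses the z-axis at z ∈ {-1, 1}.
Assembling these constraints gives the stated polynomial.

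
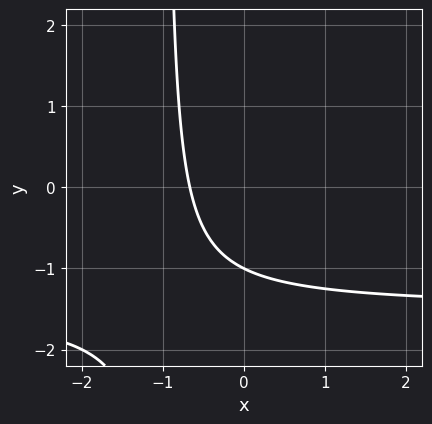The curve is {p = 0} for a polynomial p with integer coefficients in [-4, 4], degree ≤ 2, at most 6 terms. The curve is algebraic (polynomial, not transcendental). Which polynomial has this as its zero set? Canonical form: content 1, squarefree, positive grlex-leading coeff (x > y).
First, the degree is 2 — the shape is more complex than any degree-1 curve.
Next, against the integer gridlines: it crosses the y-axis at the gridline y = -1.
Finally, assembling these constraints gives the stated polynomial.

2*x*y + 3*x + 2*y + 2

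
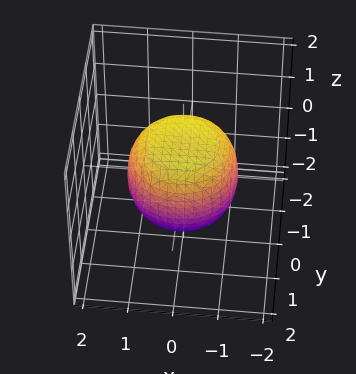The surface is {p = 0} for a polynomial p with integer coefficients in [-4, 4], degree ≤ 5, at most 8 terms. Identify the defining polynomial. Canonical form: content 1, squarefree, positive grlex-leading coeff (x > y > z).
First, the degree is 4 — the shape is more complex than any degree-3 surface.
Then, symmetry: the z-axis is an axis of rotation, so x and y enter only as x² + y².
Then, against the integer gridlines: among the integer gridlines, it crosses the z-axis at z ∈ {-1, 1}; a circular section at z = 0 has radius between 1 and 2.
Finally, assembling these constraints gives the stated polynomial.

2*x^4 + 4*x^2*y^2 + 2*y^4 - x^2 - y^2 + 3*z^2 - 3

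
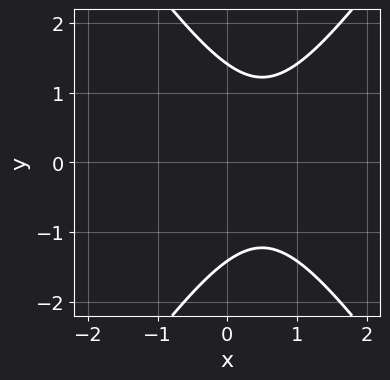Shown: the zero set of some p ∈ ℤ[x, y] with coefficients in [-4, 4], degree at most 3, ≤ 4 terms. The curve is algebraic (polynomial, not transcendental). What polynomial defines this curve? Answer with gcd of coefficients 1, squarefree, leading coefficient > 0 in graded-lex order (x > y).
2*x^2 - y^2 - 2*x + 2

First, the degree is 2 — the shape is more complex than any degree-1 curve.
Then, symmetries: mirror symmetry y ↦ −y ⇒ only even powers of y.
Then, reading off the gridlines: it misses every integer gridline on the x-axis.
Finally, together with the visible shape, these determine p as stated.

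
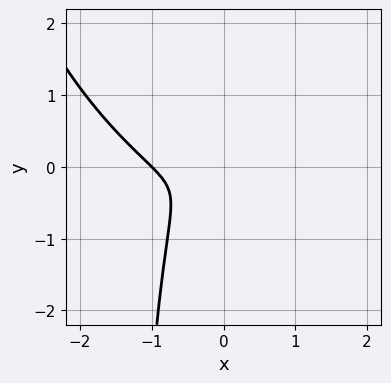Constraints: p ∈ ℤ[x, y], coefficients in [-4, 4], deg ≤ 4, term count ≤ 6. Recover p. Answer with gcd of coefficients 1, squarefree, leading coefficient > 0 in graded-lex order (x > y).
3*x^3 + 3*x^2*y + 2*x*y^2 + 3*x^2 + 3*y^2

(a) The degree is 3 — the shape is more complex than any degree-2 curve.
(b) Against the integer gridlines: one x-axis crossing is at x = -1.
(c) Together with the visible shape, these determine p as stated.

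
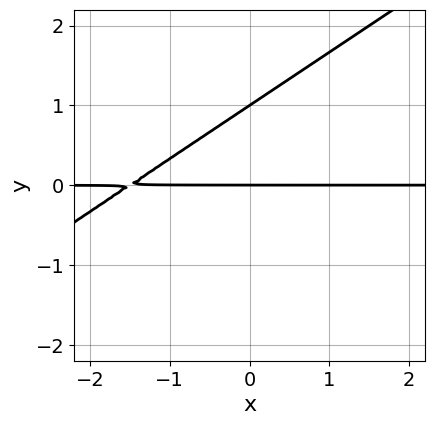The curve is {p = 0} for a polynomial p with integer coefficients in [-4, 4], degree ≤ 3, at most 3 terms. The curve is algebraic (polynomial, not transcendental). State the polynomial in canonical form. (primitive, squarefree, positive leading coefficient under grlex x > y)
1. deg p = 2. The shape is more complex than any degree-1 curve.
2. Checking where it meets the axes: the visible x-axis segment lies entirely on the curve; the y-axis gridline crossings are at y ∈ {0, 1}.
3. The integer polynomial consistent with all of this is the stated p.

2*x*y - 3*y^2 + 3*y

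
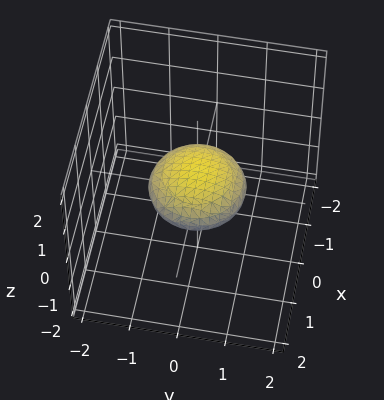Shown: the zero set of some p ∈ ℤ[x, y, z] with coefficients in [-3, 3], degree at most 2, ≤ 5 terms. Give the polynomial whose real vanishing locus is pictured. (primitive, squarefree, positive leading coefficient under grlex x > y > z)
1. The degree is 2 — a closed, bounded, convex surface; a quadric.
2. Symmetries: rotational symmetry about the z-axis ⇒ p depends on x, y only through x² + y²; the z ↦ −z reflection is a symmetry, so z appears only in even powers.
3. From the visible intercepts: the y-axis gridline crossings are at y ∈ {-1, 1}; the x-axis gridline crossings are at x ∈ {-1, 1}; a circular section at z = 0 has radius exactly 1.
4. Putting this together gives p.

x^2 + y^2 + 3*z^2 - 1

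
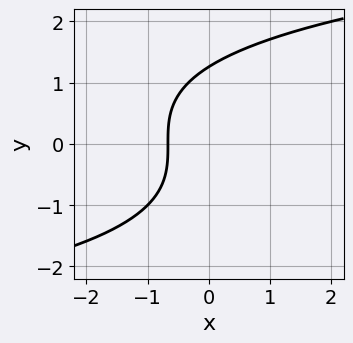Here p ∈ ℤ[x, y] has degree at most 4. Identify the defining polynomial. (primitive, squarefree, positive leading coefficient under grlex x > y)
(a) The degree is 3 — the shape is more complex than any degree-2 curve.
(b) Solving for integer coefficients yields p as stated.

y^3 - 3*x - 2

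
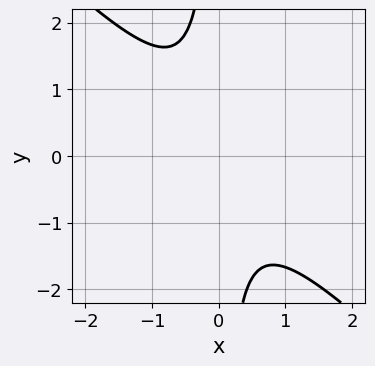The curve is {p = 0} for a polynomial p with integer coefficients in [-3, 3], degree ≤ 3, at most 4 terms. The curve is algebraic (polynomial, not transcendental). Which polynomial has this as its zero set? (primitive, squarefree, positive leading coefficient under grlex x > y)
3*x^2 + 3*x*y + 2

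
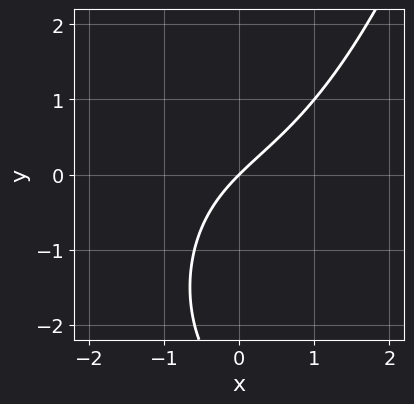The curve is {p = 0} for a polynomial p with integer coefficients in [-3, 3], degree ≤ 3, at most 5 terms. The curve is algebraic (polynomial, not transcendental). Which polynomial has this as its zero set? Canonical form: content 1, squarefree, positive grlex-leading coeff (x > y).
1. The degree is 3 — the shape is more complex than any degree-2 curve.
2. From the visible intercepts: it crosses the x-axis at the gridline x = 0; it meets the y-axis at y = 0 (among the integer gridlines).
3. Matching integer coefficients to the picture gives p.

x^3 - y^2 + 3*x - 3*y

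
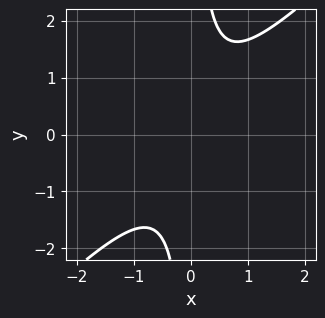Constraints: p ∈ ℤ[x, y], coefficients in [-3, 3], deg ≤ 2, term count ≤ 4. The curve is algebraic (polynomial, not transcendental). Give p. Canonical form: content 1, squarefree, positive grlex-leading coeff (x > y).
3*x^2 - 3*x*y + 2

The degree is 2 — no degree-1 curve has this shape.
Against the integer gridlines: the curve avoids every integer y-axis point in the box; the curve avoids every integer x-axis point in the box.
The integer polynomial consistent with all of this is the stated p.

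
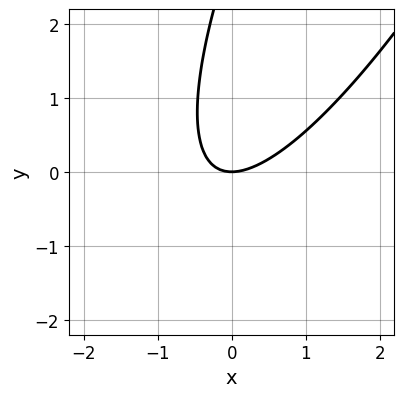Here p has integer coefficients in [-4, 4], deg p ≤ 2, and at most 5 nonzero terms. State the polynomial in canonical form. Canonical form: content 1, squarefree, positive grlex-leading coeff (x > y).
3*x^2 - 3*x*y + y^2 - 3*y

1. Degree: a generic line meets the curve in up to 2 points, so deg p = 2.
2. Checking where it meets the axes: one y-axis crossing is at y = 0; it meets the x-axis at x = 0 (among the integer gridlines).
3. Solving for integer coefficients yields p as stated.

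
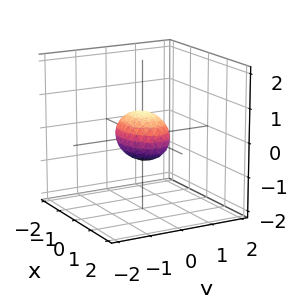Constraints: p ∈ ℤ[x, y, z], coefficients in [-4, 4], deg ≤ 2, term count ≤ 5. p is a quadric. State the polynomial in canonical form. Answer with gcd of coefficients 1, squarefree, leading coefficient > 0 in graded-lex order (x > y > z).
First, deg p = 2.
Next, symmetries: it's symmetric under z → −z, forcing even powers of z; mirror symmetry x ↦ −x ⇒ only even powers of x; it's symmetric under y → −y, forcing even powers of y.
Then, against the integer gridlines: the x-axis gridline crossings are at x ∈ {-1, 1}.
Finally, solving for integer coefficients yields p as stated.

x^2 + 2*y^2 + 2*z^2 - 1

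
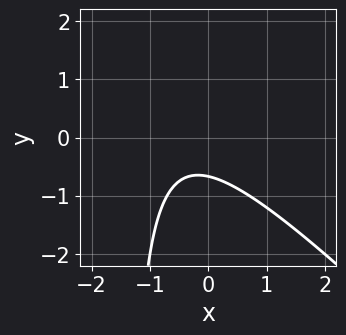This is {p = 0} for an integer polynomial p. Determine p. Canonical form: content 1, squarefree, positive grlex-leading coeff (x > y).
(a) The degree is 2 — a generic line meets the curve in up to 2 points.
(b) Against the integer gridlines: the curve avoids every integer x-axis point in the box.
(c) These observations pin down the coefficients.

2*x^2 + 2*x*y + 2*x + 3*y + 2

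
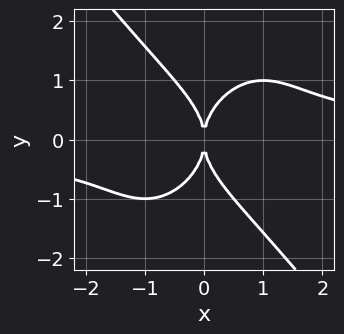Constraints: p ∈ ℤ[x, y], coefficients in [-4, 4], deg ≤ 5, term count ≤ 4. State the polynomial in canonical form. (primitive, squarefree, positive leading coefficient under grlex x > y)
First, degree: the shape is more complex than any degree-3 curve, so deg p = 4.
Next, observable constraints: it crosses the y-axis at the gridline y = 0; it crosses the x-axis at the gridline x = 0.
Finally, solving for integer coefficients yields p as stated.

2*x^3*y + y^4 - 3*x^2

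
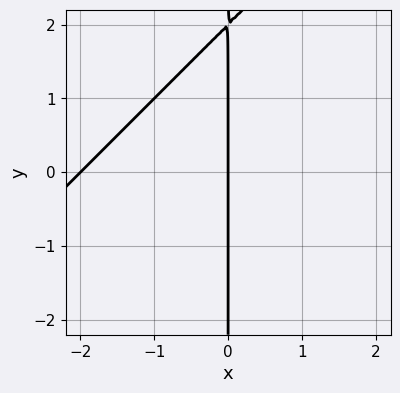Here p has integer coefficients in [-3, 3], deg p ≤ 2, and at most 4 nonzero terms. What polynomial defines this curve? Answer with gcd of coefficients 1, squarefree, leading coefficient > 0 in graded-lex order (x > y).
x^2 - x*y + 2*x

1. deg p = 2.
2. Reading off the gridlines: the x-axis gridline crossings are at x ∈ {-2, 0}; every point of the y-axis in the box is on the curve.
3. Putting this together gives p.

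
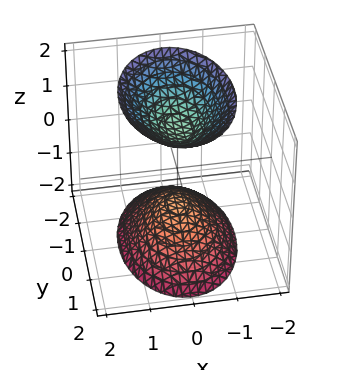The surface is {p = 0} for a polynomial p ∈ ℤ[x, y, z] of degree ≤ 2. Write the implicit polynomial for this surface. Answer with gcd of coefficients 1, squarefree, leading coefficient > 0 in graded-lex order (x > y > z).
2*x^2 + y^2 - z^2 + 1

There are 2 components. Treating them together as one polynomial.
Degree: two separate bowl-shaped sheets opening away from each other; a quadric, so deg p = 2.
Symmetries: it's symmetric under y → −y, forcing even powers of y; mirror symmetry z ↦ −z ⇒ only even powers of z; mirror symmetry x ↦ −x ⇒ only even powers of x.
Checking where it meets the axes: the z-axis gridline crossings are at z ∈ {-1, 1}; it misses every integer gridline on the y-axis; it misses every integer gridline on the x-axis.
The integer polynomial consistent with all of this is the stated p.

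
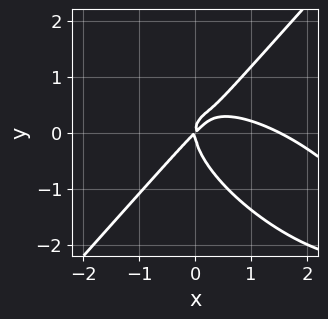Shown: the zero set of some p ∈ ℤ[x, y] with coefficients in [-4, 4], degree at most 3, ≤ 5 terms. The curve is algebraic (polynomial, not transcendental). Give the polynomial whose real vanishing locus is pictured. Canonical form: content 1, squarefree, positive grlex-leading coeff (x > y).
2*x^3 + 2*x^2*y - 3*y^3 - 3*x^2 + 3*x*y

deg p = 3. No degree-2 curve has this shape.
Reading off the gridlines: one x-axis crossing is at x = 0; it meets the y-axis at y = 0 (among the integer gridlines).
Assembling these constraints gives the stated polynomial.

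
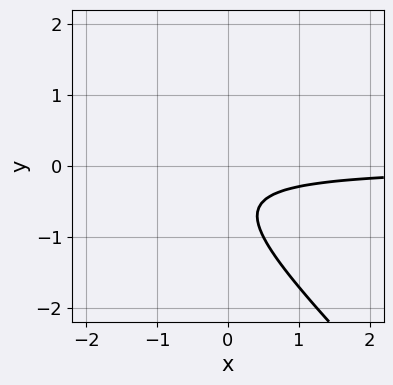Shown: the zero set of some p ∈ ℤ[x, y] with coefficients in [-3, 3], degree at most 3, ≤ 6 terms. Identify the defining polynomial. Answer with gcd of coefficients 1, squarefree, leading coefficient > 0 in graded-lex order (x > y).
2*x*y + 2*y^2 + 2*y + 1

deg p = 2. A generic line meets the curve in up to 2 points.
Observable constraints: it misses every integer gridline on the y-axis; no x-intercept at any integer in the box.
Solving for integer coefficients yields p as stated.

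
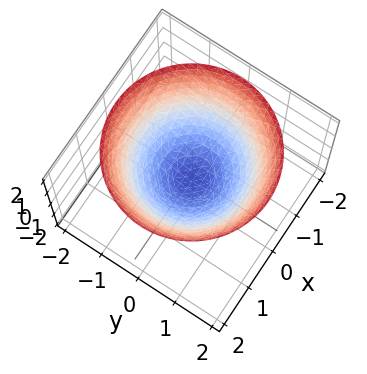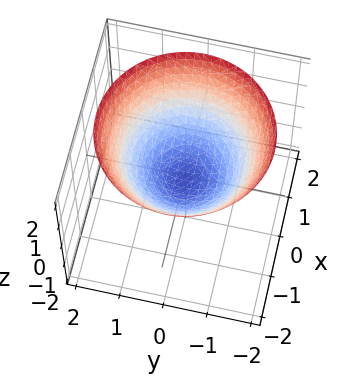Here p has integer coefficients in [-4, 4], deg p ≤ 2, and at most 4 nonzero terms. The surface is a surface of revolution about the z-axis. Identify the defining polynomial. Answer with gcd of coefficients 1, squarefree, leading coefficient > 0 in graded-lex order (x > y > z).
The degree is 2 — a generic line meets the surface in up to 2 points.
Symmetries: every cross-section ⟂ z is a circle, so x, y appear only via x² + y².
From the axis intercepts and sections: a circular section at z = 0 has radius between 0 and 1.
Fitting integer coefficients to these (and the overall shape) gives p.

2*x^2 + 2*y^2 - 3*z - 1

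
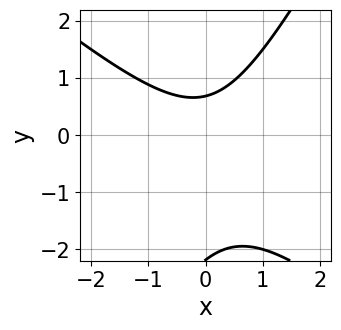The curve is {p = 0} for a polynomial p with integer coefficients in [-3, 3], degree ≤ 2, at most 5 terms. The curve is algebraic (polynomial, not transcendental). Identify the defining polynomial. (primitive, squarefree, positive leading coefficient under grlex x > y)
3*x^2 + 2*x*y - 2*y^2 - 3*y + 3

(a) The degree is 2 — no degree-1 curve has this shape.
(b) From the axis intercepts and sections: the curve avoids every integer x-axis point in the box.
(c) Together with the visible shape, these determine p as stated.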